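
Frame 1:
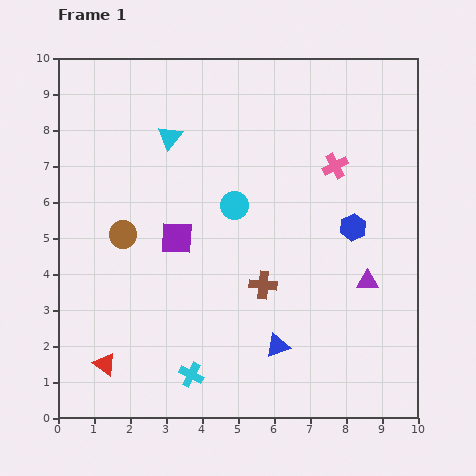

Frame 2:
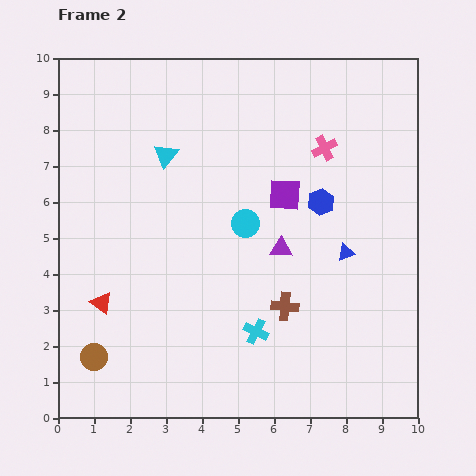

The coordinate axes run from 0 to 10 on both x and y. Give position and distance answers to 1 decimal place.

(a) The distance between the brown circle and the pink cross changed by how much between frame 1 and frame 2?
+2.4

Distance in frame 1: 6.2. Distance in frame 2: 8.6.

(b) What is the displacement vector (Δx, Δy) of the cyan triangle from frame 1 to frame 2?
(-0.1, -0.5)

The cyan triangle was at (3.1, 7.8) in frame 1 and (3.0, 7.3) in frame 2.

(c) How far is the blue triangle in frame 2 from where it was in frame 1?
3.2

The blue triangle moved from (6.1, 2.0) to (8.0, 4.6), a distance of √(1.9² + 2.6²) ≈ 3.2.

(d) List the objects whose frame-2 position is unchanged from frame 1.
none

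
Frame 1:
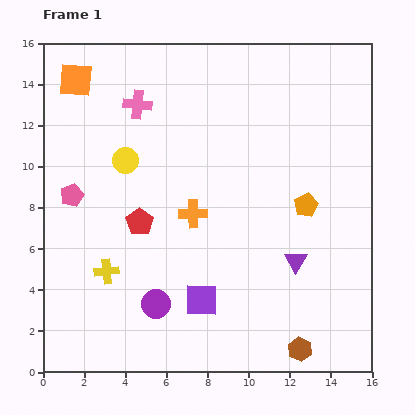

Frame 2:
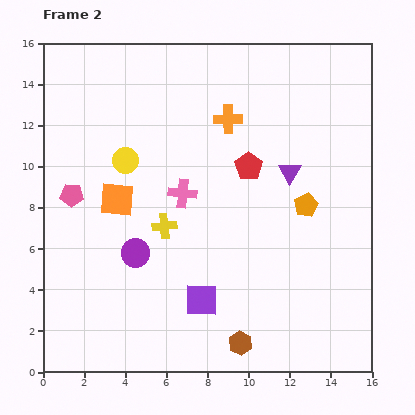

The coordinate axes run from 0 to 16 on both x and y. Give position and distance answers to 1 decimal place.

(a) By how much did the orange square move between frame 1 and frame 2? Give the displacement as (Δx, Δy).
(2.0, -5.8)

The orange square was at (1.6, 14.2) in frame 1 and (3.6, 8.4) in frame 2.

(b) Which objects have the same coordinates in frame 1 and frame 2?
the orange pentagon, the yellow circle, the pink pentagon, the purple square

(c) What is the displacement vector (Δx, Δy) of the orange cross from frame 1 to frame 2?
(1.7, 4.6)

The orange cross was at (7.3, 7.7) in frame 1 and (9.0, 12.3) in frame 2.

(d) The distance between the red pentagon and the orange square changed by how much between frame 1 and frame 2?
-1.0

Distance in frame 1: 7.6. Distance in frame 2: 6.6.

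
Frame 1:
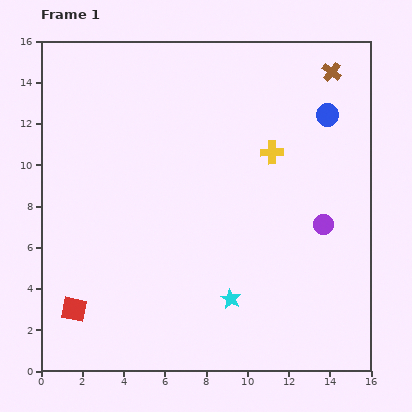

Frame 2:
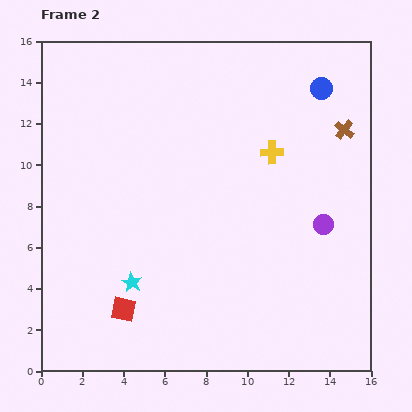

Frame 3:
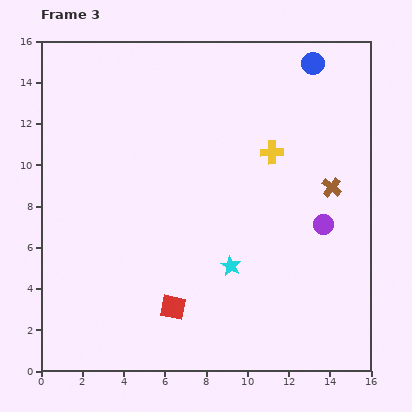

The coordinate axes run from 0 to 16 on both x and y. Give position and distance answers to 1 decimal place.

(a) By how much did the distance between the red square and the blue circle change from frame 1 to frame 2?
-1.1

Distance in frame 1: 15.5. Distance in frame 2: 14.4.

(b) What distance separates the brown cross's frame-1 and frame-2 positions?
2.9

The brown cross moved from (14.1, 14.5) to (14.7, 11.7), a distance of √(0.6² + 2.8²) ≈ 2.9.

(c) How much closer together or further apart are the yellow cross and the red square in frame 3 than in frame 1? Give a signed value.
-3.3

Distance in frame 1: 12.2. Distance in frame 3: 8.9.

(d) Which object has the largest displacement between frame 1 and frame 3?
the brown cross

(moved 5.6; next 4.8)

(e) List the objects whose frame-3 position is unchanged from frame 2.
the yellow cross, the purple circle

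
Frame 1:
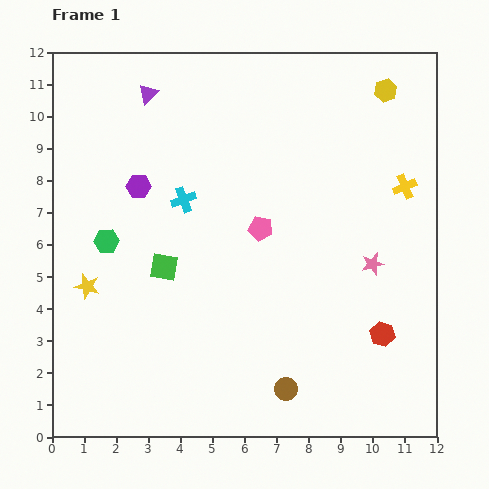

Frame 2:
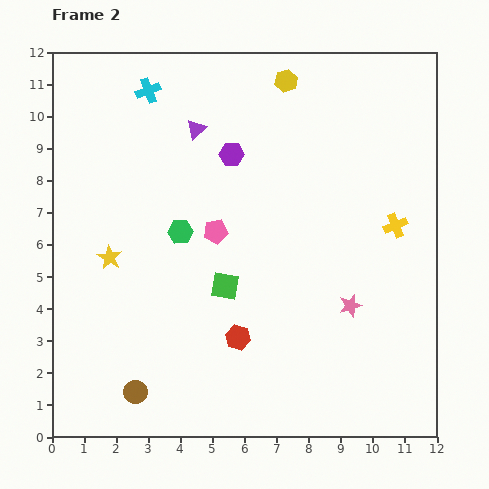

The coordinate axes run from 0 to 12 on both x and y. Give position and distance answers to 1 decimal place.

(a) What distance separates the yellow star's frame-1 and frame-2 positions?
1.1

The yellow star moved from (1.1, 4.7) to (1.8, 5.6), a distance of √(0.7² + 0.9²) ≈ 1.1.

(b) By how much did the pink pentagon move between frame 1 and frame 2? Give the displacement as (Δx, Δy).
(-1.4, -0.1)

The pink pentagon was at (6.5, 6.5) in frame 1 and (5.1, 6.4) in frame 2.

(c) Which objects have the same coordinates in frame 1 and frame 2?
none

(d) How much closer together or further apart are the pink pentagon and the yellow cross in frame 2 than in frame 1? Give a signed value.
+0.9

Distance in frame 1: 4.7. Distance in frame 2: 5.6.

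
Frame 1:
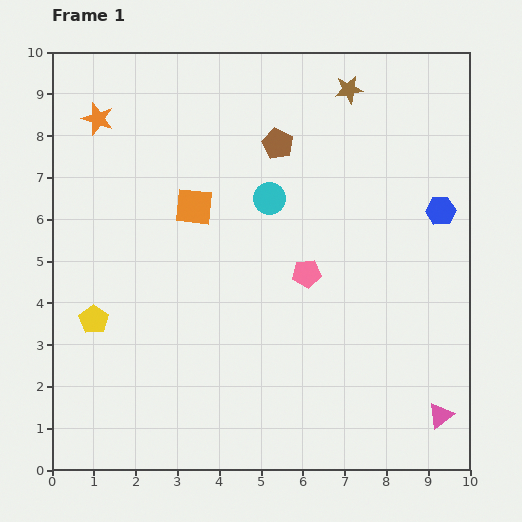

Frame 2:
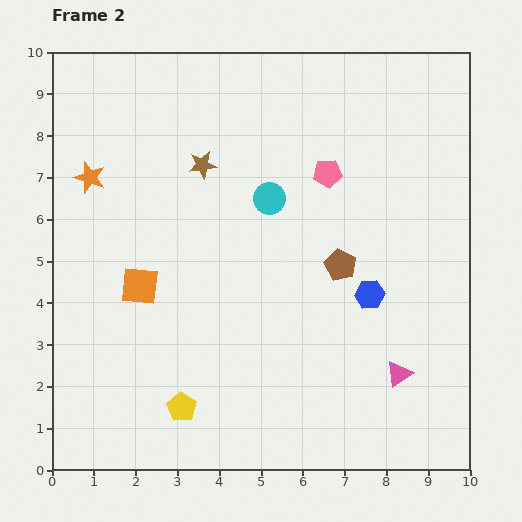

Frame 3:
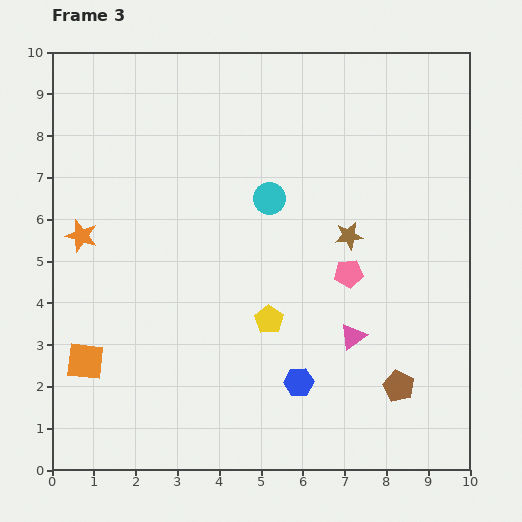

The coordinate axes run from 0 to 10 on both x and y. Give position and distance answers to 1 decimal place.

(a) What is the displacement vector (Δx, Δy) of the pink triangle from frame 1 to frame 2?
(-1.0, 1.0)

The pink triangle was at (9.3, 1.3) in frame 1 and (8.3, 2.3) in frame 2.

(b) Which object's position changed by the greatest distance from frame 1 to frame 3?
the brown pentagon

(moved 6.5; next 5.3)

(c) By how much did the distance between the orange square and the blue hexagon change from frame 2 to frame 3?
-0.4

Distance in frame 2: 5.5. Distance in frame 3: 5.1.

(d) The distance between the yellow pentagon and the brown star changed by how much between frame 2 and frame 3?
-3.0

Distance in frame 2: 5.8. Distance in frame 3: 2.8.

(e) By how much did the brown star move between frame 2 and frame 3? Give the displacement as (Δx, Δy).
(3.5, -1.7)

The brown star was at (3.6, 7.3) in frame 2 and (7.1, 5.6) in frame 3.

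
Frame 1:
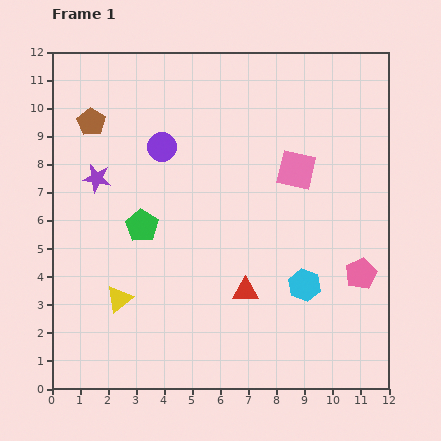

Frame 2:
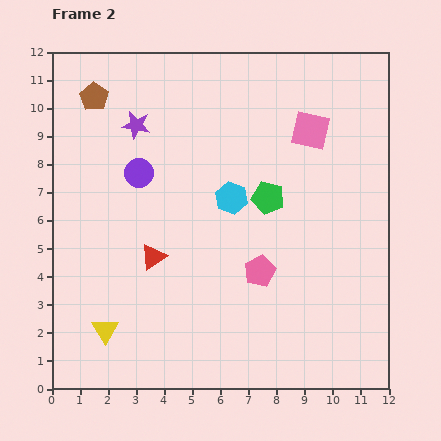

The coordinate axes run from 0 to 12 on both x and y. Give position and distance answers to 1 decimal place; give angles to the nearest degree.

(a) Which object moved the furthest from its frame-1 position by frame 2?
the green pentagon

(moved 4.6; next 4.0)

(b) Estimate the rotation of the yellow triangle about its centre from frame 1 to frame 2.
21° counter-clockwise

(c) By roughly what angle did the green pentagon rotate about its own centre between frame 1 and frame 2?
19° counter-clockwise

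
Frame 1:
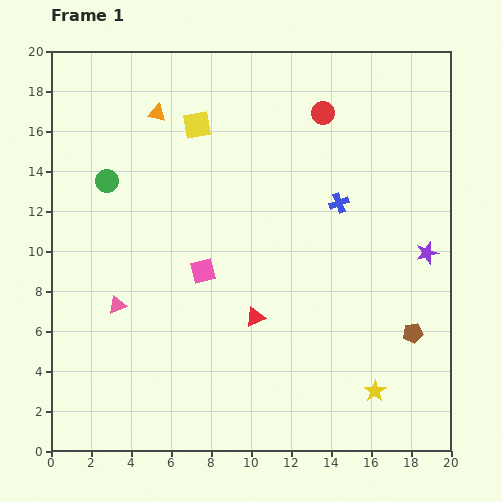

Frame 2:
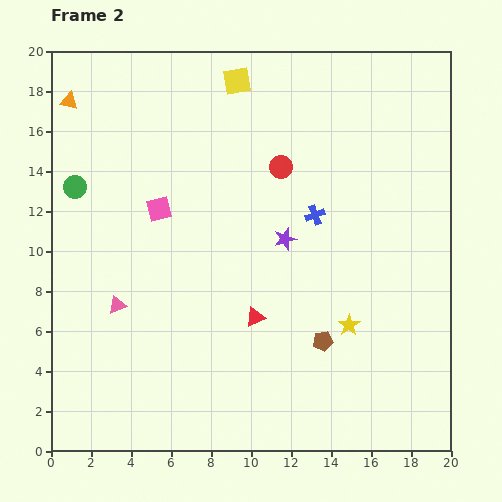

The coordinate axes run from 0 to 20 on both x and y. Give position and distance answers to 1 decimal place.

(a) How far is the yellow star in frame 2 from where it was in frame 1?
3.5

The yellow star moved from (16.2, 3.0) to (14.9, 6.3), a distance of √(1.3² + 3.3²) ≈ 3.5.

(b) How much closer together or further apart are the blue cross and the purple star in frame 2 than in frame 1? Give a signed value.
-3.2

Distance in frame 1: 5.1. Distance in frame 2: 1.9.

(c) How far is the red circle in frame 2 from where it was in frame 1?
3.4

The red circle moved from (13.6, 16.9) to (11.5, 14.2), a distance of √(2.1² + 2.7²) ≈ 3.4.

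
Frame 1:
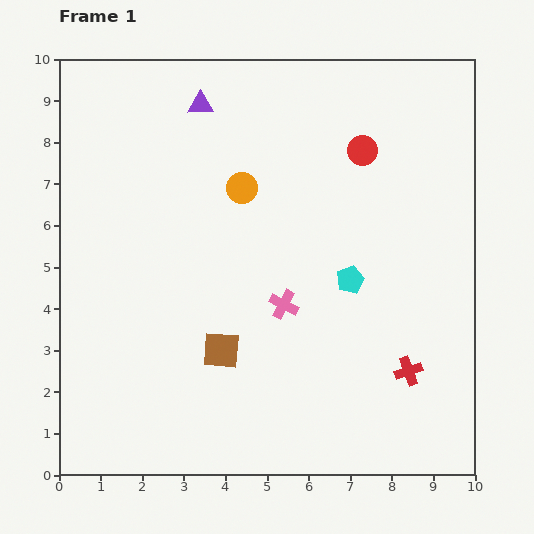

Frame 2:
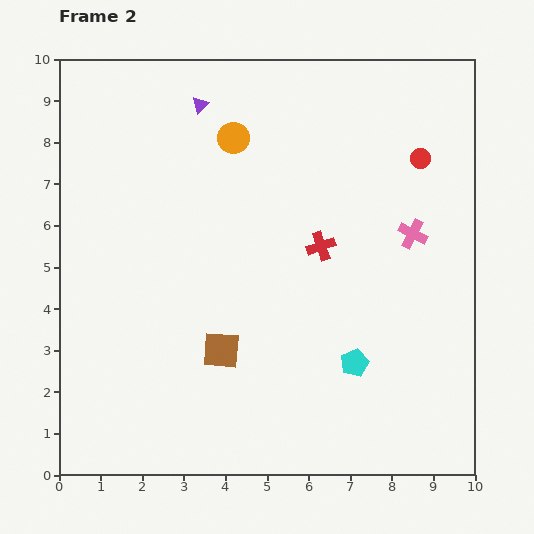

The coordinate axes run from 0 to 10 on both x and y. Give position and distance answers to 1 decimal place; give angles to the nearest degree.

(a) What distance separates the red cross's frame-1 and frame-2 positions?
3.7

The red cross moved from (8.4, 2.5) to (6.3, 5.5), a distance of √(2.1² + 3.0²) ≈ 3.7.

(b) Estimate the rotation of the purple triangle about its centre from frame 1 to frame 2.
44° counter-clockwise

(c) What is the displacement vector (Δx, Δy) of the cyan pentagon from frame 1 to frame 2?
(0.1, -2.0)

The cyan pentagon was at (7.0, 4.7) in frame 1 and (7.1, 2.7) in frame 2.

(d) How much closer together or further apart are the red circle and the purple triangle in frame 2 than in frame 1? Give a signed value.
+1.4

Distance in frame 1: 4.1. Distance in frame 2: 5.5.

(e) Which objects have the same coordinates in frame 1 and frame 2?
the purple triangle, the brown square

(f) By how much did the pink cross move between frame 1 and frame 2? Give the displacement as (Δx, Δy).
(3.1, 1.7)

The pink cross was at (5.4, 4.1) in frame 1 and (8.5, 5.8) in frame 2.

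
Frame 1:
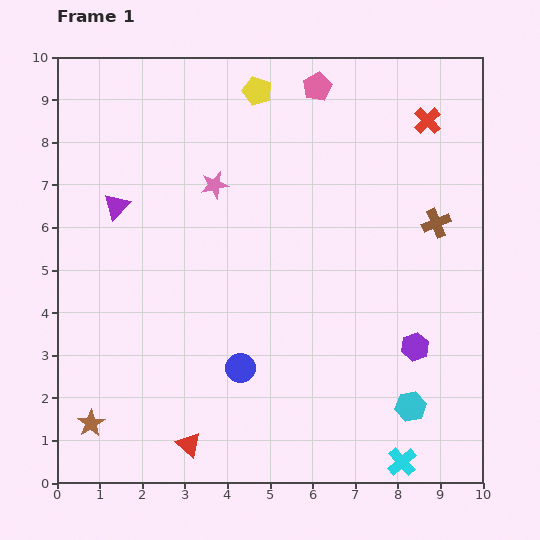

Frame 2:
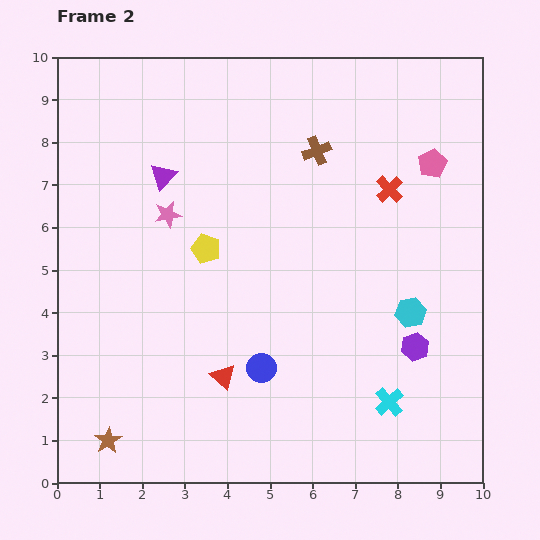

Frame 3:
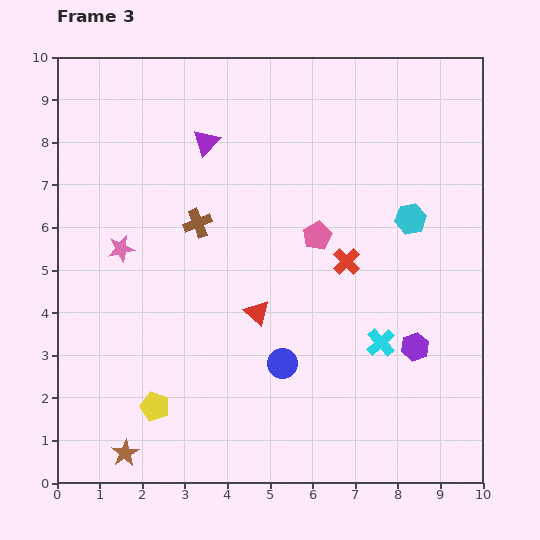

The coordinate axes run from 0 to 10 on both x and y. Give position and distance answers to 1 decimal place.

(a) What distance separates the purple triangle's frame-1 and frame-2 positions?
1.3

The purple triangle moved from (1.4, 6.5) to (2.5, 7.2), a distance of √(1.1² + 0.7²) ≈ 1.3.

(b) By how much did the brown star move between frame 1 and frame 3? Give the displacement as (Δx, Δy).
(0.8, -0.7)

The brown star was at (0.8, 1.4) in frame 1 and (1.6, 0.7) in frame 3.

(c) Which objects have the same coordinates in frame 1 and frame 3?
the purple hexagon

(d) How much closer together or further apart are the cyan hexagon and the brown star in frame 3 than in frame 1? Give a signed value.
+1.2

Distance in frame 1: 7.5. Distance in frame 3: 8.7.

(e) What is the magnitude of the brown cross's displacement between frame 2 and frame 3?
3.3

The brown cross moved from (6.1, 7.8) to (3.3, 6.1), a distance of √(2.8² + 1.7²) ≈ 3.3.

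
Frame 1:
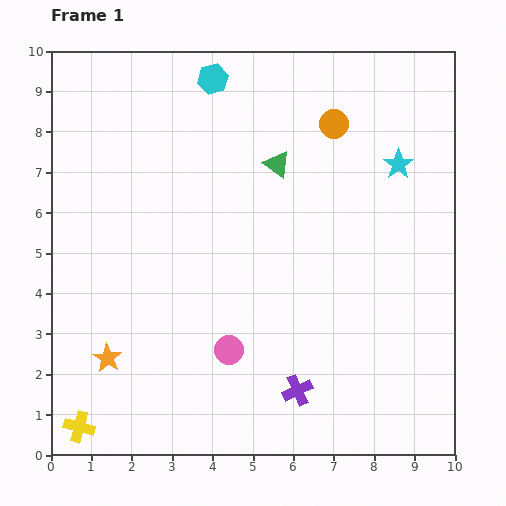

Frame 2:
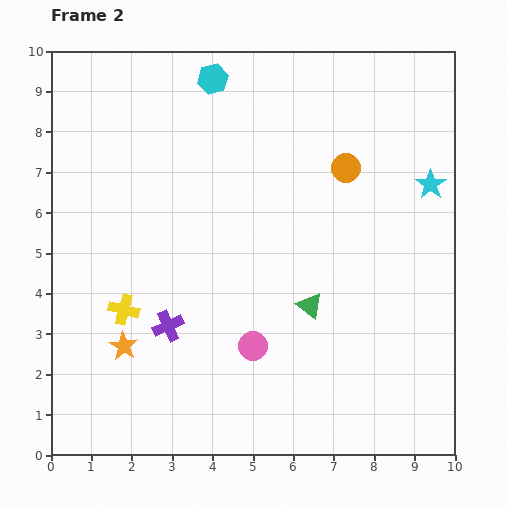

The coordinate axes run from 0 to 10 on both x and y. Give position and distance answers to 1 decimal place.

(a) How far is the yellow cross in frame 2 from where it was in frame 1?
3.1

The yellow cross moved from (0.7, 0.7) to (1.8, 3.6), a distance of √(1.1² + 2.9²) ≈ 3.1.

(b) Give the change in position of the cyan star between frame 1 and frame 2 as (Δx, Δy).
(0.8, -0.5)

The cyan star was at (8.6, 7.2) in frame 1 and (9.4, 6.7) in frame 2.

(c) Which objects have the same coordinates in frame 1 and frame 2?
the cyan hexagon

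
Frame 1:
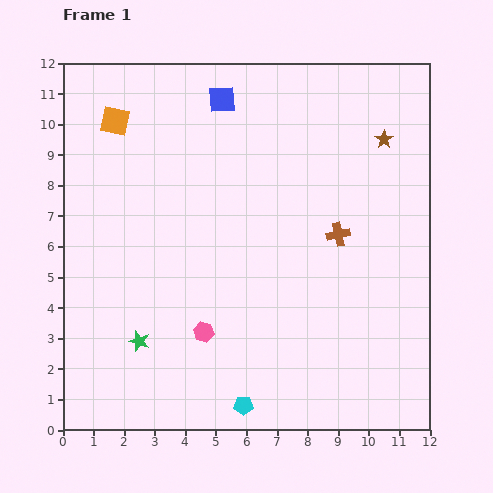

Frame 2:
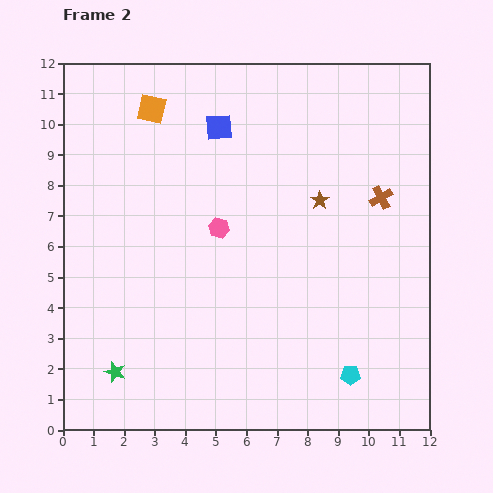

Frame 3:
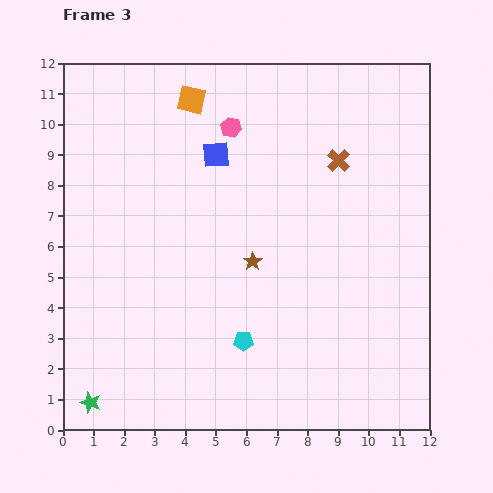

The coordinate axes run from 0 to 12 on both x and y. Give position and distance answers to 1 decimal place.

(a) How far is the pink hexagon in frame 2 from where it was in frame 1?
3.4

The pink hexagon moved from (4.6, 3.2) to (5.1, 6.6), a distance of √(0.5² + 3.4²) ≈ 3.4.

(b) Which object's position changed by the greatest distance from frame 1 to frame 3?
the pink hexagon

(moved 6.8; next 5.9)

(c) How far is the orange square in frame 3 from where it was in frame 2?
1.3

The orange square moved from (2.9, 10.5) to (4.2, 10.8), a distance of √(1.3² + 0.3²) ≈ 1.3.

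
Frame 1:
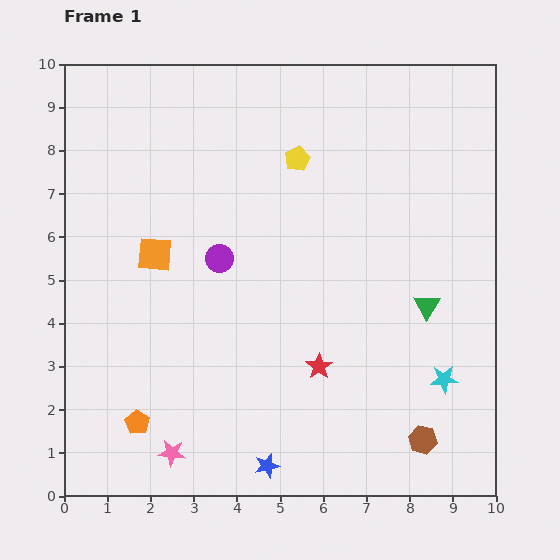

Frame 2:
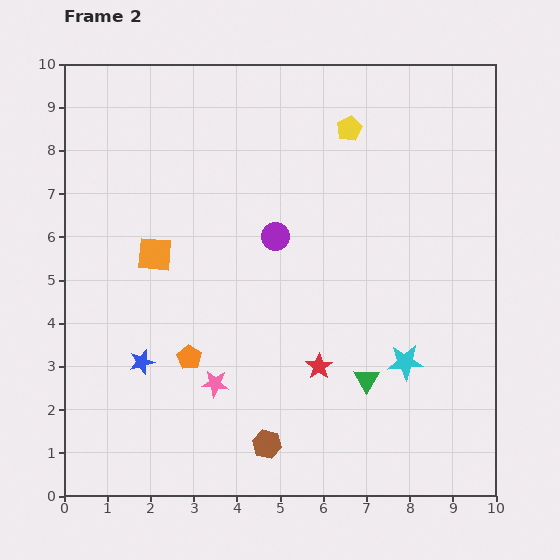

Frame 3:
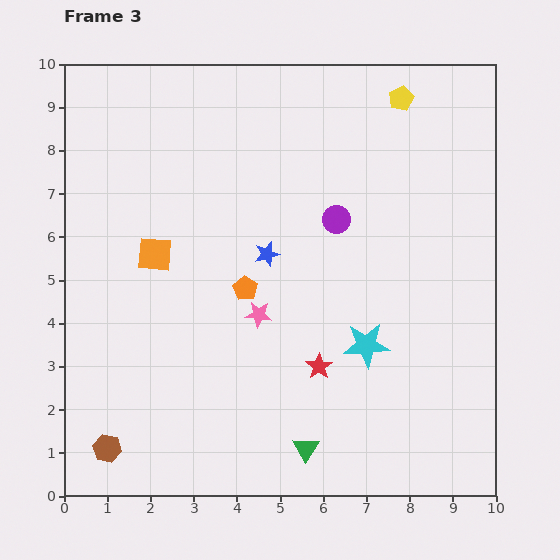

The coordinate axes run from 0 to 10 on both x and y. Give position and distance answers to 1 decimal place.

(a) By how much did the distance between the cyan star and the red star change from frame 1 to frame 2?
-0.9

Distance in frame 1: 2.9. Distance in frame 2: 2.0.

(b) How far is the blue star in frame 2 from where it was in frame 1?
3.8

The blue star moved from (4.7, 0.7) to (1.8, 3.1), a distance of √(2.9² + 2.4²) ≈ 3.8.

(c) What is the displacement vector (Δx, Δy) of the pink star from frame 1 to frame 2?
(1.0, 1.6)

The pink star was at (2.5, 1.0) in frame 1 and (3.5, 2.6) in frame 2.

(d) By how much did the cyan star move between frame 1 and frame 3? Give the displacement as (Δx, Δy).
(-1.8, 0.8)

The cyan star was at (8.8, 2.7) in frame 1 and (7.0, 3.5) in frame 3.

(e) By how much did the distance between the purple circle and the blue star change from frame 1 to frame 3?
-3.1

Distance in frame 1: 4.9. Distance in frame 3: 1.8.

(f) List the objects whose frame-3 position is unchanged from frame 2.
the orange square, the red star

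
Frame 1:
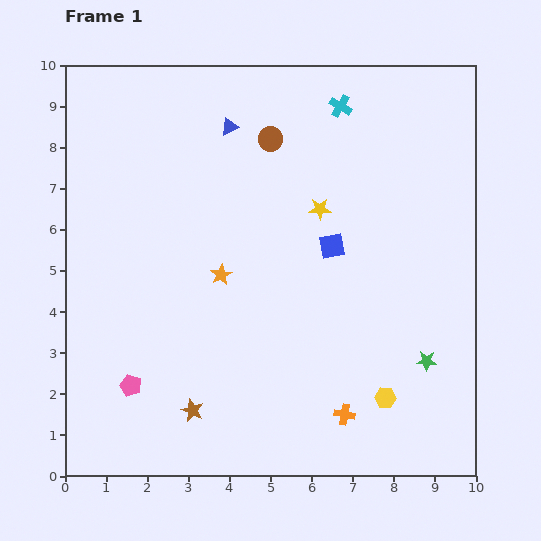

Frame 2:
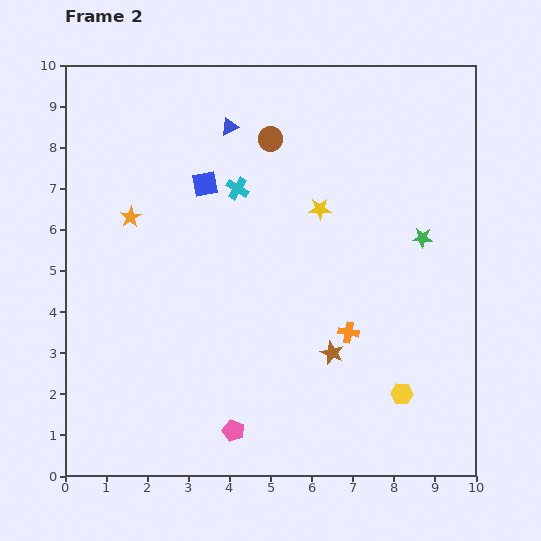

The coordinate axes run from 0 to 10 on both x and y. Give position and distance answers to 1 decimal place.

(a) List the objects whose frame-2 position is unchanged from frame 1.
the blue triangle, the yellow star, the brown circle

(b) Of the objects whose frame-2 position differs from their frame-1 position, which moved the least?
the yellow hexagon

(moved 0.4)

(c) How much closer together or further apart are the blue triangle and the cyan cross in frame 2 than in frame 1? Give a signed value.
-1.2

Distance in frame 1: 2.7. Distance in frame 2: 1.5.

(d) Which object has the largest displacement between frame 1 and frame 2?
the brown star

(moved 3.7; next 3.4)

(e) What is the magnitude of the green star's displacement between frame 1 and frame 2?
3.0

The green star moved from (8.8, 2.8) to (8.7, 5.8), a distance of √(0.1² + 3.0²) ≈ 3.0.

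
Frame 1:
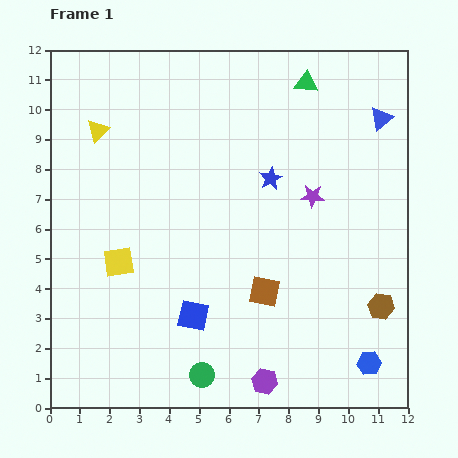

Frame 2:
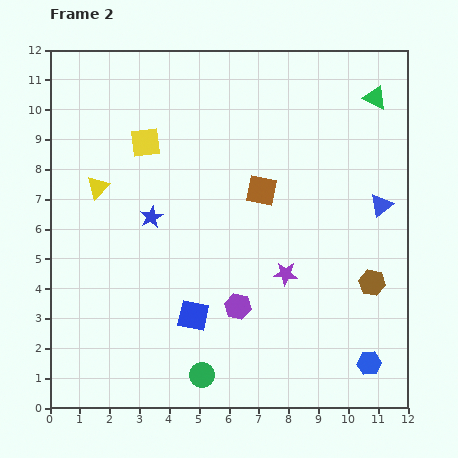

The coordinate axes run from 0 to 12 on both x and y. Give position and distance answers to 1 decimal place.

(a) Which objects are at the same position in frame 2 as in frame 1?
the blue hexagon, the green circle, the blue square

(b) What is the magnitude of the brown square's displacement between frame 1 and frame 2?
3.4

The brown square moved from (7.2, 3.9) to (7.1, 7.3), a distance of √(0.1² + 3.4²) ≈ 3.4.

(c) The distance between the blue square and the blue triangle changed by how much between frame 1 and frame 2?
-1.8

Distance in frame 1: 9.1. Distance in frame 2: 7.3.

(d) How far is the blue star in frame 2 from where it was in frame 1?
4.2

The blue star moved from (7.4, 7.7) to (3.4, 6.4), a distance of √(4.0² + 1.3²) ≈ 4.2.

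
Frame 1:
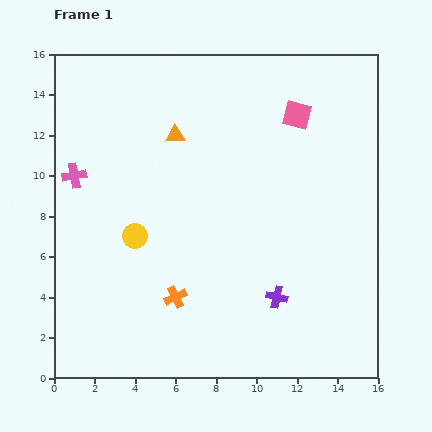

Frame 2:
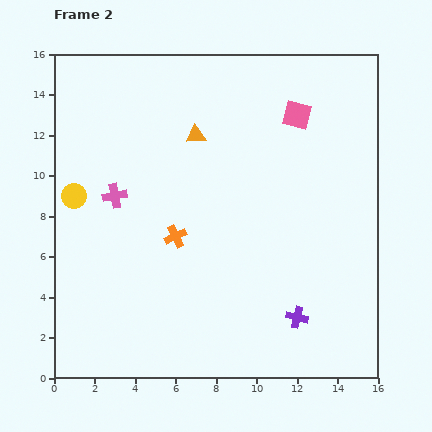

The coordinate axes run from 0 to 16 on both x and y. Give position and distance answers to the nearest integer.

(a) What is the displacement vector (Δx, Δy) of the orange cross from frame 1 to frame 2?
(0, 3)

The orange cross was at (6, 4) in frame 1 and (6, 7) in frame 2.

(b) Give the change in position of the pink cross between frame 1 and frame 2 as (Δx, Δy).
(2, -1)

The pink cross was at (1, 10) in frame 1 and (3, 9) in frame 2.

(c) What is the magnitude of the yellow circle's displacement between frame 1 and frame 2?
4

The yellow circle moved from (4, 7) to (1, 9), a distance of √(3² + 2²) ≈ 4.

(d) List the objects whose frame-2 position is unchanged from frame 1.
the pink square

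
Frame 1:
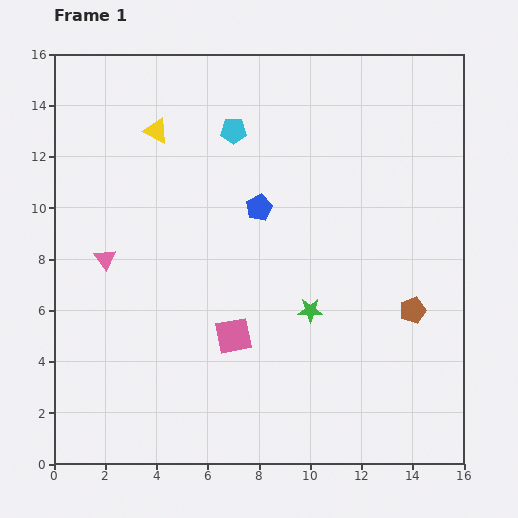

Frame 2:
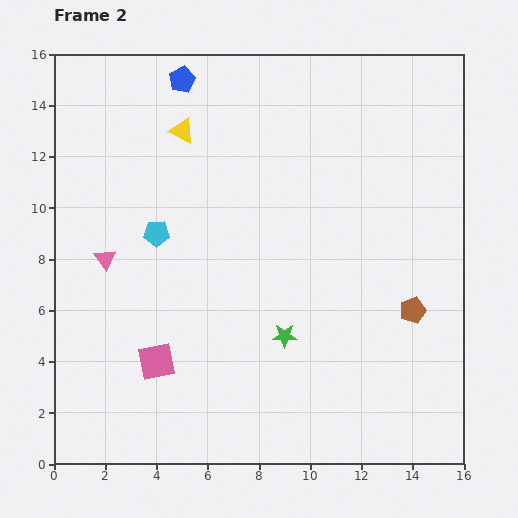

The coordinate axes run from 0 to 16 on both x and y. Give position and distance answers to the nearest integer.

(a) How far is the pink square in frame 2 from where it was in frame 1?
3

The pink square moved from (7, 5) to (4, 4), a distance of √(3² + 1²) ≈ 3.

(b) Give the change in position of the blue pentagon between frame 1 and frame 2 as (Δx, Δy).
(-3, 5)

The blue pentagon was at (8, 10) in frame 1 and (5, 15) in frame 2.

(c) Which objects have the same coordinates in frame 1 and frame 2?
the brown pentagon, the pink triangle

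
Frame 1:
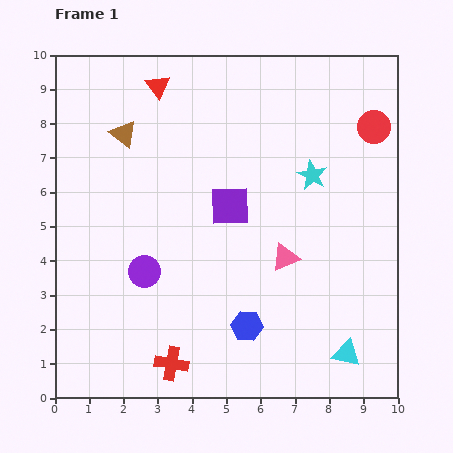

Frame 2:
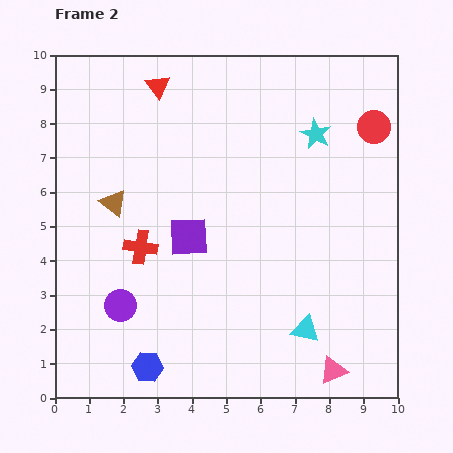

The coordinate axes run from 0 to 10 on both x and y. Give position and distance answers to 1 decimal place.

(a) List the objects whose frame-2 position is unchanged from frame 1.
the red circle, the red triangle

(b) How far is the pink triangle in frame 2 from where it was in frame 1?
3.6

The pink triangle moved from (6.7, 4.1) to (8.1, 0.8), a distance of √(1.4² + 3.3²) ≈ 3.6.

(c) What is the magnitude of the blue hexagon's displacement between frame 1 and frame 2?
3.1

The blue hexagon moved from (5.6, 2.1) to (2.7, 0.9), a distance of √(2.9² + 1.2²) ≈ 3.1.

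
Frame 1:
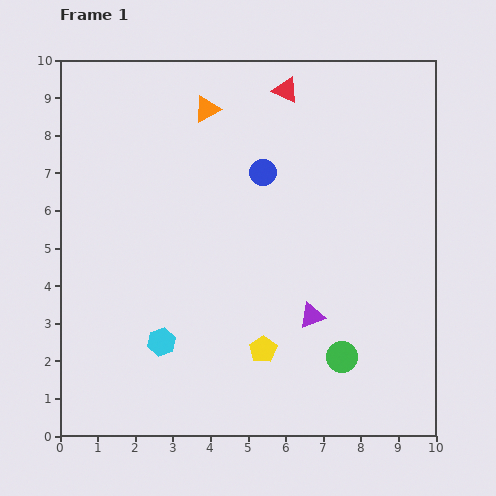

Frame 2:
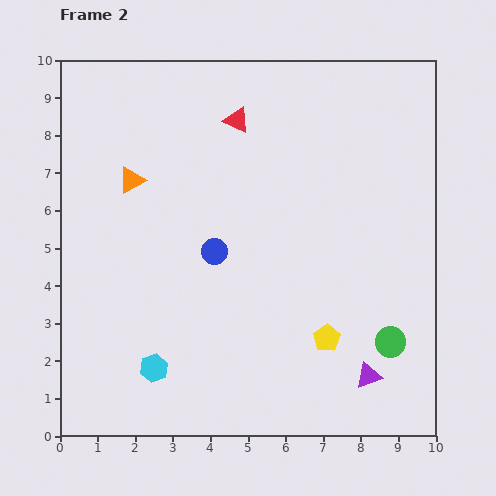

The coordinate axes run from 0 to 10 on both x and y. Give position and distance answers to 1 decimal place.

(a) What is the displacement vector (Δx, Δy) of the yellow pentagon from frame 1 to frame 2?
(1.7, 0.3)

The yellow pentagon was at (5.4, 2.3) in frame 1 and (7.1, 2.6) in frame 2.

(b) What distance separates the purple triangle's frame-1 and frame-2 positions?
2.2

The purple triangle moved from (6.7, 3.2) to (8.2, 1.6), a distance of √(1.5² + 1.6²) ≈ 2.2.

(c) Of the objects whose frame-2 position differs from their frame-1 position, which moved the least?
the cyan hexagon

(moved 0.7)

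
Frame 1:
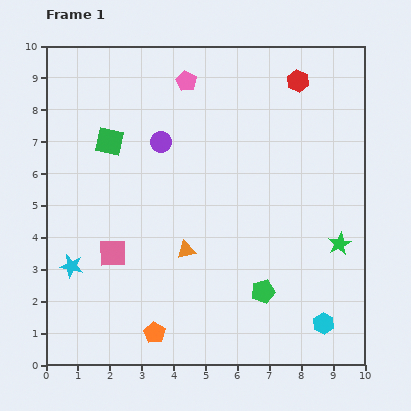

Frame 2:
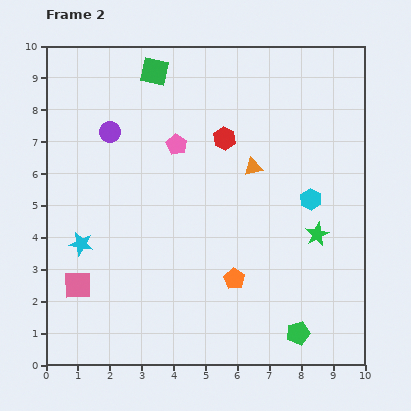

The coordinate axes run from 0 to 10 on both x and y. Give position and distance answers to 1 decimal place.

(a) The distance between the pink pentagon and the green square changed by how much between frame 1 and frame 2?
-0.7

Distance in frame 1: 3.1. Distance in frame 2: 2.4.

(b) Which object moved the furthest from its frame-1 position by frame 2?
the cyan hexagon

(moved 3.9; next 3.3)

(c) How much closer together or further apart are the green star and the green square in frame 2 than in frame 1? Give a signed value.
-0.7

Distance in frame 1: 7.9. Distance in frame 2: 7.2.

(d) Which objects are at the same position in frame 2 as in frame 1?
none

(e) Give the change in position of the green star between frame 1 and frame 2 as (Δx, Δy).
(-0.7, 0.3)

The green star was at (9.2, 3.8) in frame 1 and (8.5, 4.1) in frame 2.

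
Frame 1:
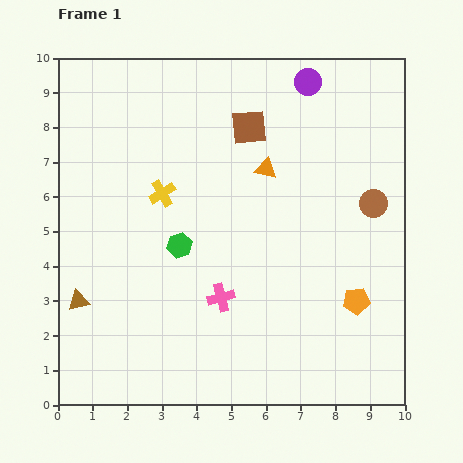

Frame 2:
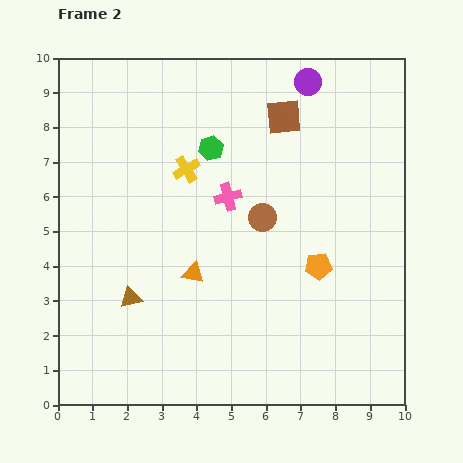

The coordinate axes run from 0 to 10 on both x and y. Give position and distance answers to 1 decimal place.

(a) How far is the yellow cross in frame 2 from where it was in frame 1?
1.0

The yellow cross moved from (3.0, 6.1) to (3.7, 6.8), a distance of √(0.7² + 0.7²) ≈ 1.0.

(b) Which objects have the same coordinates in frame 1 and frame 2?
the purple circle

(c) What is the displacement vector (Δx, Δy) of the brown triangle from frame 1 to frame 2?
(1.5, 0.1)

The brown triangle was at (0.6, 3.0) in frame 1 and (2.1, 3.1) in frame 2.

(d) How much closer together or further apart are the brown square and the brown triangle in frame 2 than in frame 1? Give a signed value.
-0.2

Distance in frame 1: 7.0. Distance in frame 2: 6.8.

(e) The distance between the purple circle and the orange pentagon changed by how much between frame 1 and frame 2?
-1.2

Distance in frame 1: 6.5. Distance in frame 2: 5.3.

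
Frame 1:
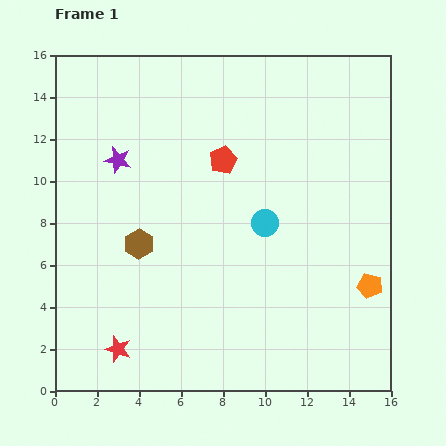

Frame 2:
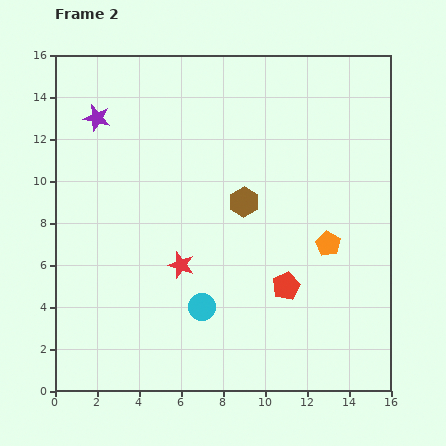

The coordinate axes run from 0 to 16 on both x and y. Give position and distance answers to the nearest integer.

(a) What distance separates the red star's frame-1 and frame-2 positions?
5

The red star moved from (3, 2) to (6, 6), a distance of √(3² + 4²) ≈ 5.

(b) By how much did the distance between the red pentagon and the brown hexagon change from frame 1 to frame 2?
-2

Distance in frame 1: 6. Distance in frame 2: 4.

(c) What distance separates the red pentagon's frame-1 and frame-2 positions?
7

The red pentagon moved from (8, 11) to (11, 5), a distance of √(3² + 6²) ≈ 7.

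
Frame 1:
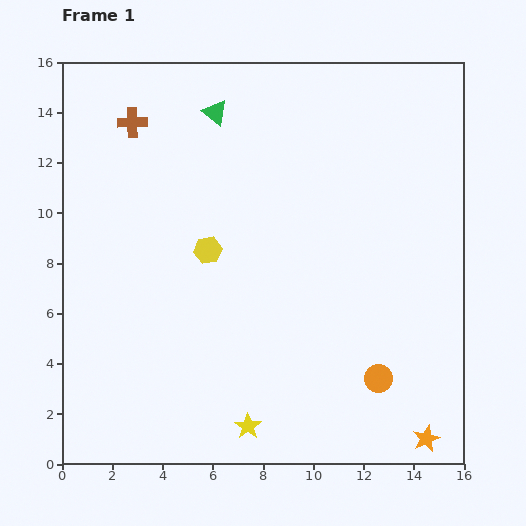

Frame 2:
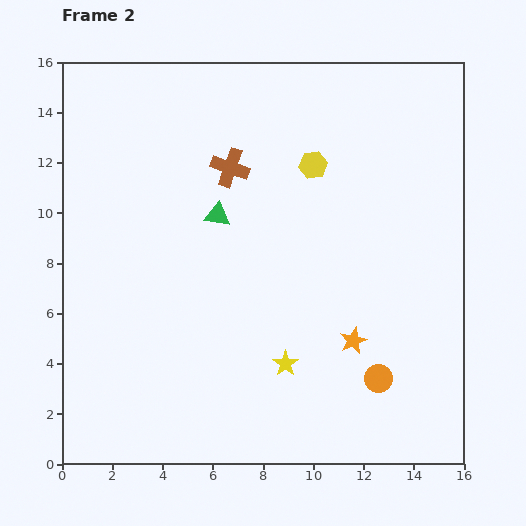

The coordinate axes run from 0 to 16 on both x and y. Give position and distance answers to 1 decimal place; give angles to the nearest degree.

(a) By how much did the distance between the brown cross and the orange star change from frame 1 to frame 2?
-8.7

Distance in frame 1: 17.2. Distance in frame 2: 8.5.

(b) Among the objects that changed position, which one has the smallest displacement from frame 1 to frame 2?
the yellow star

(moved 2.9)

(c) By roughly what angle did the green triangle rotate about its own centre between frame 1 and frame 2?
30° counter-clockwise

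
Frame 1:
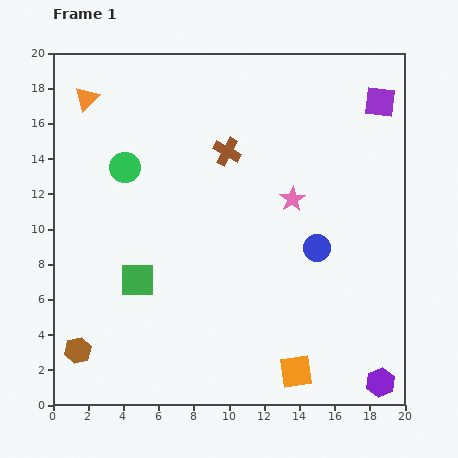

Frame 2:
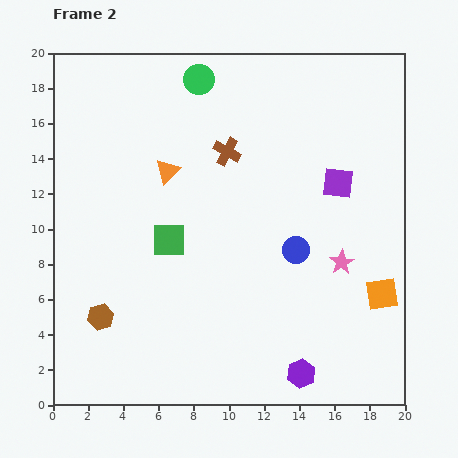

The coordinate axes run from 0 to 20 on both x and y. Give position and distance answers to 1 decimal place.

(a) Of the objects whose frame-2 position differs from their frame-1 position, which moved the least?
the blue circle

(moved 1.2)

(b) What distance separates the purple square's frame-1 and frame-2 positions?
5.2

The purple square moved from (18.6, 17.2) to (16.2, 12.6), a distance of √(2.4² + 4.6²) ≈ 5.2.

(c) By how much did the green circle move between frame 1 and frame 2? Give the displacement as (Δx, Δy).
(4.2, 5.0)

The green circle was at (4.1, 13.5) in frame 1 and (8.3, 18.5) in frame 2.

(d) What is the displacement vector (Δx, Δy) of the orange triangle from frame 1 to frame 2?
(4.6, -4.1)

The orange triangle was at (1.9, 17.4) in frame 1 and (6.5, 13.3) in frame 2.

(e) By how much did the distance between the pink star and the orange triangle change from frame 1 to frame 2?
-1.8

Distance in frame 1: 13.0. Distance in frame 2: 11.2.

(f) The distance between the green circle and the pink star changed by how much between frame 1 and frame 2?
+3.5

Distance in frame 1: 9.7. Distance in frame 2: 13.2.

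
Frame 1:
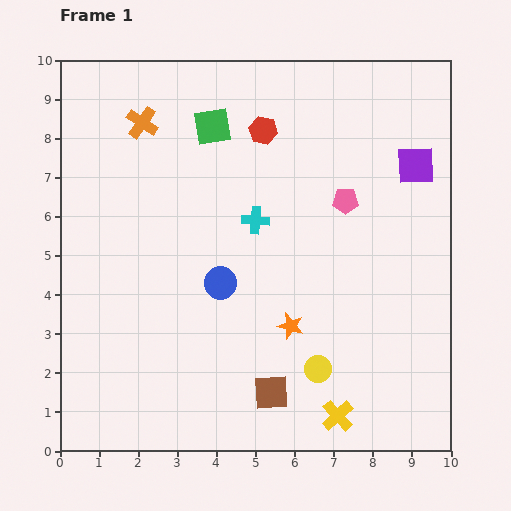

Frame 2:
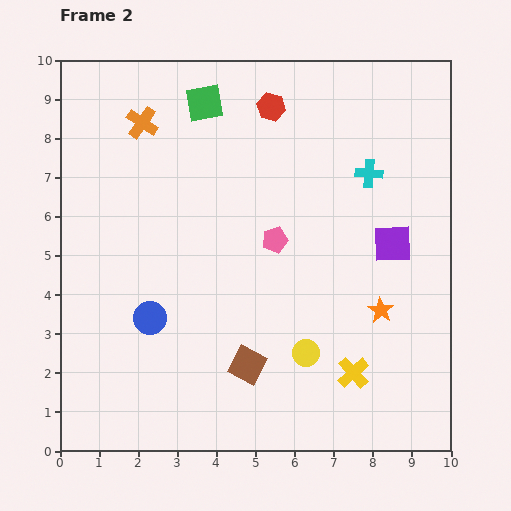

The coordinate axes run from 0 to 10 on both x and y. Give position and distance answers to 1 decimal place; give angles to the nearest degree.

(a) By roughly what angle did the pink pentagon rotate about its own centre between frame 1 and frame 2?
15° counter-clockwise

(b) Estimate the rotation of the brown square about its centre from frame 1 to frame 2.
31° clockwise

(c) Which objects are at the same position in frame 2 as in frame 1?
the orange cross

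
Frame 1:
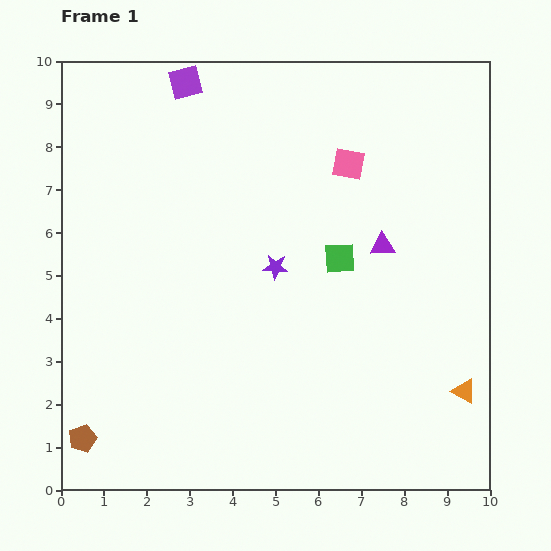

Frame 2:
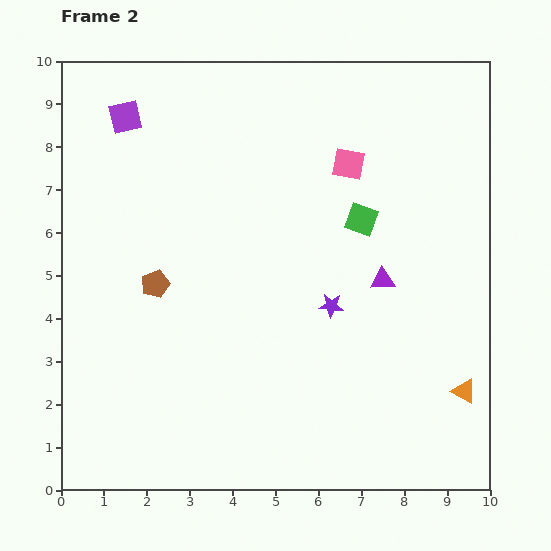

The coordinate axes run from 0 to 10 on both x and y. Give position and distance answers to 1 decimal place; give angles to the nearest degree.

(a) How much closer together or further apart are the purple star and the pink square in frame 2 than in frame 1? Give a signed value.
+0.4

Distance in frame 1: 2.9. Distance in frame 2: 3.3.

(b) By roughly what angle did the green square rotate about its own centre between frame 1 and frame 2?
23° clockwise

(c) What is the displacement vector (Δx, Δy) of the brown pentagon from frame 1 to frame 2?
(1.7, 3.6)

The brown pentagon was at (0.5, 1.2) in frame 1 and (2.2, 4.8) in frame 2.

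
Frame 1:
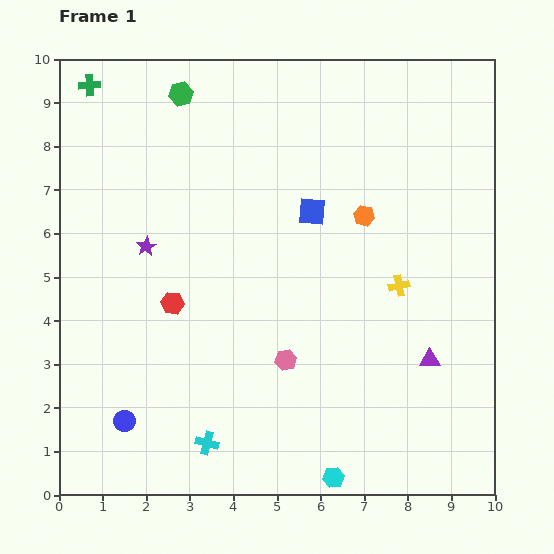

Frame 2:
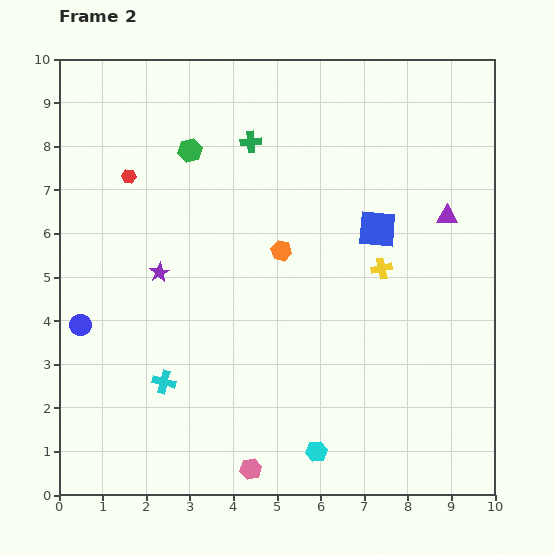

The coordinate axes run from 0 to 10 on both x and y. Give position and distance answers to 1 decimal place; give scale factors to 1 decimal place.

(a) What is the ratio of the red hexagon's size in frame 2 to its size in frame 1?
0.6×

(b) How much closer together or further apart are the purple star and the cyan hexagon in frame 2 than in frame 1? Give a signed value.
-1.3

Distance in frame 1: 6.8. Distance in frame 2: 5.5.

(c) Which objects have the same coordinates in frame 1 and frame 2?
none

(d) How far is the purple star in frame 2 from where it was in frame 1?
0.7

The purple star moved from (2.0, 5.7) to (2.3, 5.1), a distance of √(0.3² + 0.6²) ≈ 0.7.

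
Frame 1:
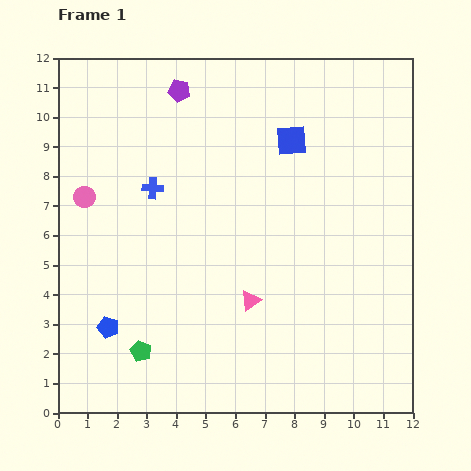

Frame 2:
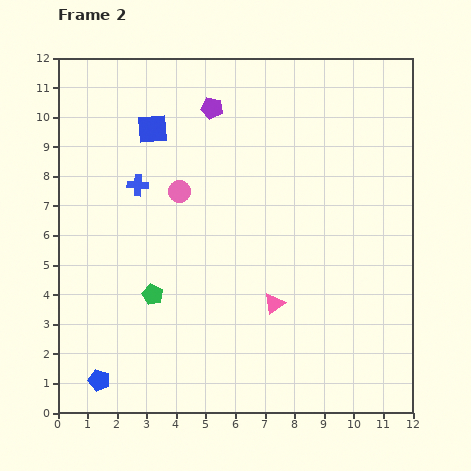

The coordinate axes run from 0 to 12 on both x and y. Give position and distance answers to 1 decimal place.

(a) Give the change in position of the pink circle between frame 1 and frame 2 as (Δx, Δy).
(3.2, 0.2)

The pink circle was at (0.9, 7.3) in frame 1 and (4.1, 7.5) in frame 2.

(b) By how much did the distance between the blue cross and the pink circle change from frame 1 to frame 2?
-0.9

Distance in frame 1: 2.3. Distance in frame 2: 1.4.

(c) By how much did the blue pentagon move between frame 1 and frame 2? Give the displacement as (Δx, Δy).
(-0.3, -1.8)

The blue pentagon was at (1.7, 2.9) in frame 1 and (1.4, 1.1) in frame 2.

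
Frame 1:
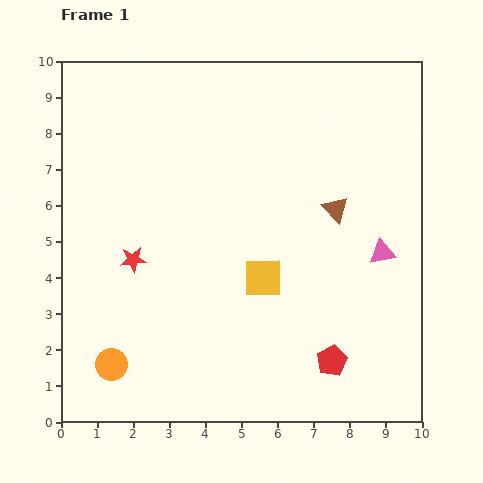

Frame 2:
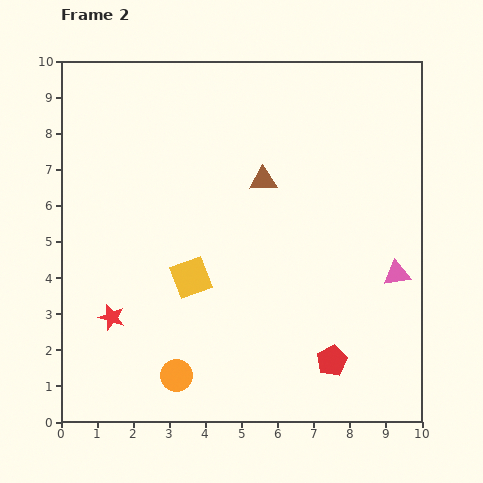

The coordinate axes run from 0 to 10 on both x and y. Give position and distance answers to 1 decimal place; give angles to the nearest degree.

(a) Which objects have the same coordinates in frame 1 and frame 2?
the red pentagon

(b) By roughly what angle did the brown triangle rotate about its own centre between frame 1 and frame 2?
49° counter-clockwise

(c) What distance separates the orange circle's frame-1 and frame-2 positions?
1.8

The orange circle moved from (1.4, 1.6) to (3.2, 1.3), a distance of √(1.8² + 0.3²) ≈ 1.8.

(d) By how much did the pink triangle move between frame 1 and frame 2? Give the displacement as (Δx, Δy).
(0.4, -0.6)

The pink triangle was at (8.9, 4.7) in frame 1 and (9.3, 4.1) in frame 2.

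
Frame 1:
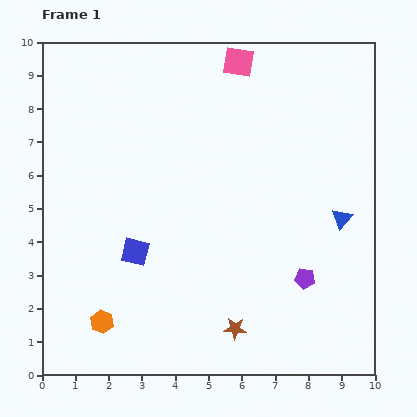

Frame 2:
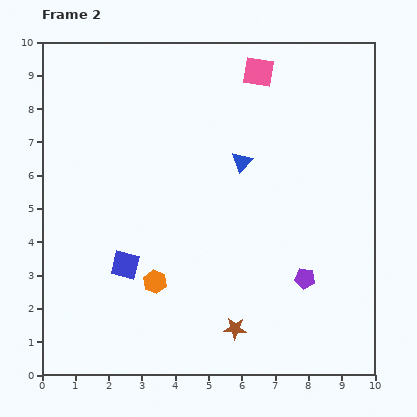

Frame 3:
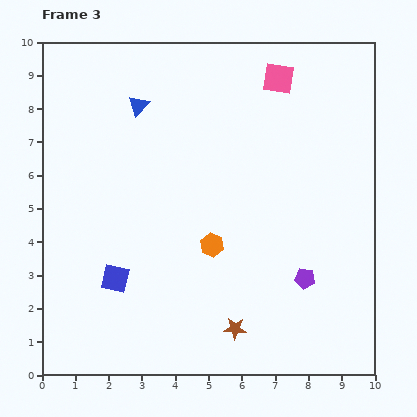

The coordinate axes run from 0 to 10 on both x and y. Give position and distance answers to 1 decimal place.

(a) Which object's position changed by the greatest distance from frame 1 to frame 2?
the blue triangle

(moved 3.4; next 2.0)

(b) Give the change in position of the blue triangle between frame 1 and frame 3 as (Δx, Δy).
(-6.1, 3.4)

The blue triangle was at (9.0, 4.7) in frame 1 and (2.9, 8.1) in frame 3.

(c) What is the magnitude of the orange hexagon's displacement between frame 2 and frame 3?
2.0

The orange hexagon moved from (3.4, 2.8) to (5.1, 3.9), a distance of √(1.7² + 1.1²) ≈ 2.0.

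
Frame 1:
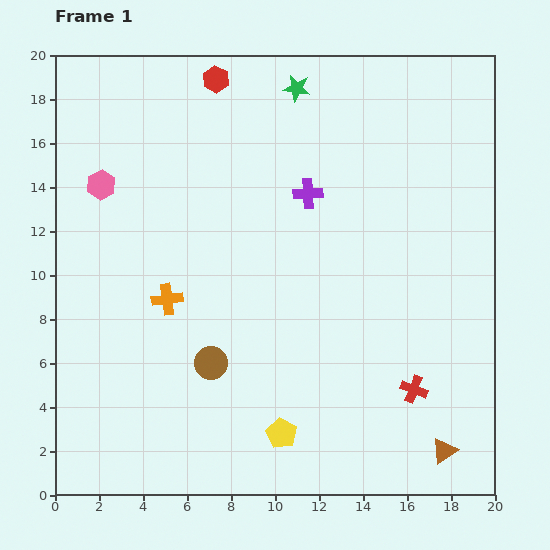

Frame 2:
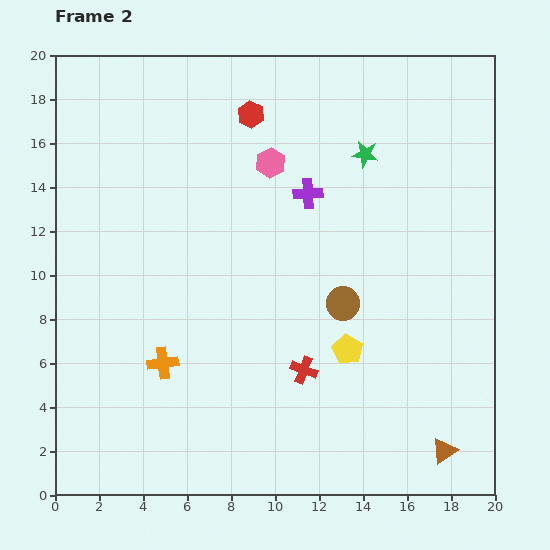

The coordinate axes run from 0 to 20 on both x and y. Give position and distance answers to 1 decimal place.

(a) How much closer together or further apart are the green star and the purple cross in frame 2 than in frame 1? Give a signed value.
-1.6

Distance in frame 1: 4.8. Distance in frame 2: 3.2.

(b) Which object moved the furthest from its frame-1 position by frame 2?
the pink hexagon

(moved 7.8; next 6.6)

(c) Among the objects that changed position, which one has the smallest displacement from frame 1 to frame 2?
the red hexagon

(moved 2.3)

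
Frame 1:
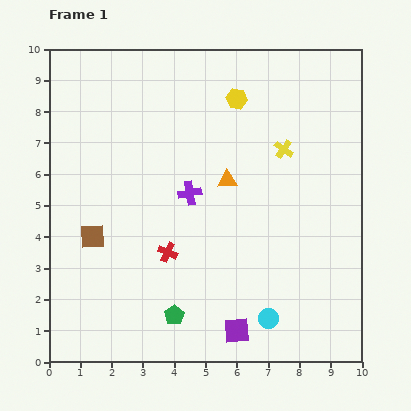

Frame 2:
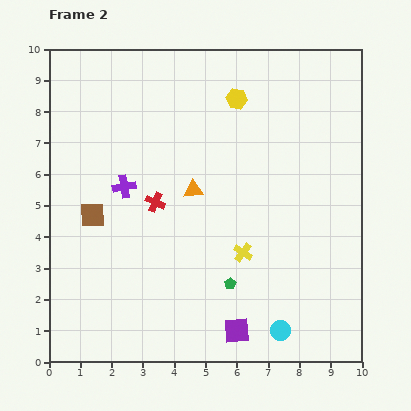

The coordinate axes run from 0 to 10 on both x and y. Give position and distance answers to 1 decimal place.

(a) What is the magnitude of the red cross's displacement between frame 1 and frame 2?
1.6

The red cross moved from (3.8, 3.5) to (3.4, 5.1), a distance of √(0.4² + 1.6²) ≈ 1.6.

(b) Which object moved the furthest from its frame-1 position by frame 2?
the yellow cross

(moved 3.5; next 2.1)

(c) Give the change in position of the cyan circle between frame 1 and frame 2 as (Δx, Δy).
(0.4, -0.4)

The cyan circle was at (7.0, 1.4) in frame 1 and (7.4, 1.0) in frame 2.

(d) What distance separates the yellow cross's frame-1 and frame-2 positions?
3.5

The yellow cross moved from (7.5, 6.8) to (6.2, 3.5), a distance of √(1.3² + 3.3²) ≈ 3.5.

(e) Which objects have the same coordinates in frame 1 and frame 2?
the yellow hexagon, the purple square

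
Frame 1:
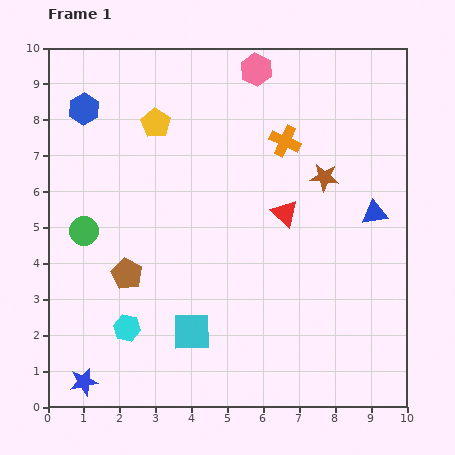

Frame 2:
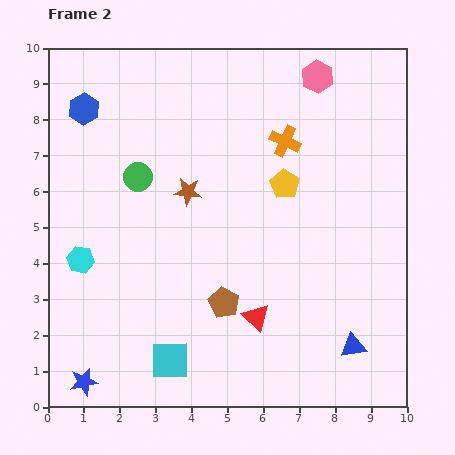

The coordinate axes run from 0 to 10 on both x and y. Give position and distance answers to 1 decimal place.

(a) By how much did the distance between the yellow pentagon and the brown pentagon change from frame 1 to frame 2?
-0.6

Distance in frame 1: 4.3. Distance in frame 2: 3.7.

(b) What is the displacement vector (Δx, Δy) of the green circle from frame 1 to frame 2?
(1.5, 1.5)

The green circle was at (1.0, 4.9) in frame 1 and (2.5, 6.4) in frame 2.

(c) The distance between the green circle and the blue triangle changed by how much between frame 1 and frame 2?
-0.5

Distance in frame 1: 8.1. Distance in frame 2: 7.6.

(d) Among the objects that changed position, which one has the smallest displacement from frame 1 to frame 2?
the cyan square

(moved 1.0)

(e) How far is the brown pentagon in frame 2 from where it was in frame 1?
2.8

The brown pentagon moved from (2.2, 3.7) to (4.9, 2.9), a distance of √(2.7² + 0.8²) ≈ 2.8.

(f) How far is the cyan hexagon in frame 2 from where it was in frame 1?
2.3

The cyan hexagon moved from (2.2, 2.2) to (0.9, 4.1), a distance of √(1.3² + 1.9²) ≈ 2.3.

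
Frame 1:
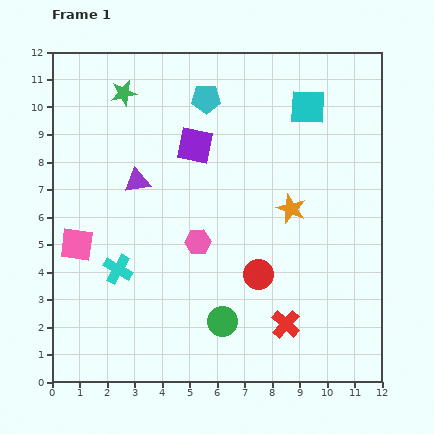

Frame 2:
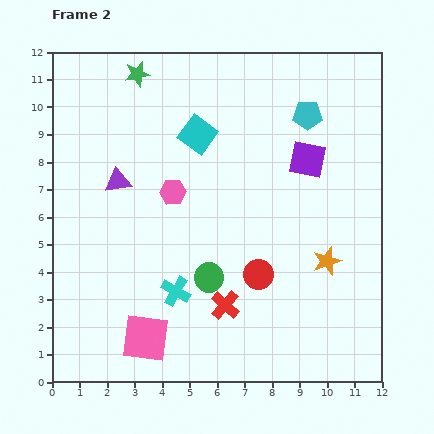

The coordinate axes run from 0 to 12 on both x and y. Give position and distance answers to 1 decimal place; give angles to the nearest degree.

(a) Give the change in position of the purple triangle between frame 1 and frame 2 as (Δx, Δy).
(-0.7, 0.0)

The purple triangle was at (3.1, 7.3) in frame 1 and (2.4, 7.3) in frame 2.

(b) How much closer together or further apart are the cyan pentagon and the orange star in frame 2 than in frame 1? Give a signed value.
+0.2

Distance in frame 1: 5.1. Distance in frame 2: 5.3.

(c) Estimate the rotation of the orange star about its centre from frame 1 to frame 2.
29° clockwise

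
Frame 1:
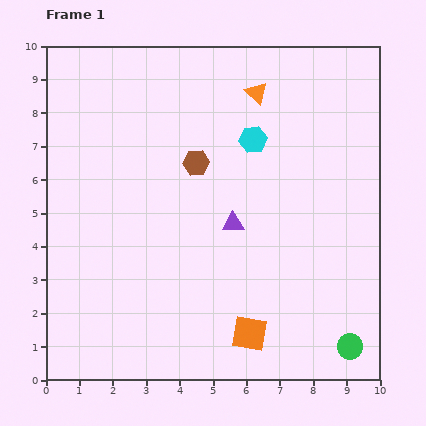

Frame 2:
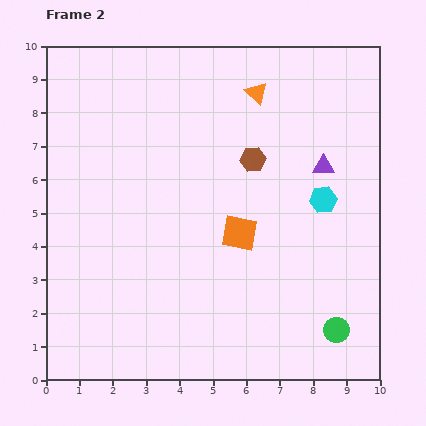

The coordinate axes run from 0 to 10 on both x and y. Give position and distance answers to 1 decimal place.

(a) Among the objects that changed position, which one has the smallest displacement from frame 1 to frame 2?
the green circle

(moved 0.6)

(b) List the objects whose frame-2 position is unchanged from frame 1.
the orange triangle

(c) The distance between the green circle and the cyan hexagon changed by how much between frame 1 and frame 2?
-2.9

Distance in frame 1: 6.8. Distance in frame 2: 3.9.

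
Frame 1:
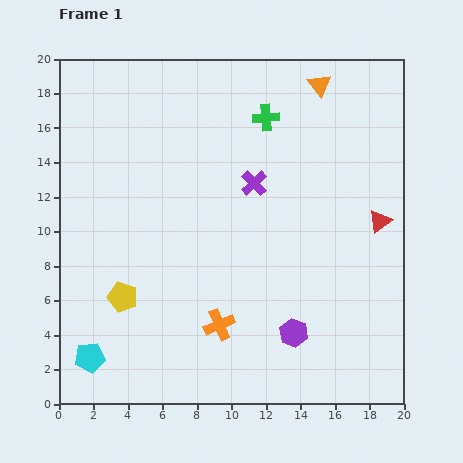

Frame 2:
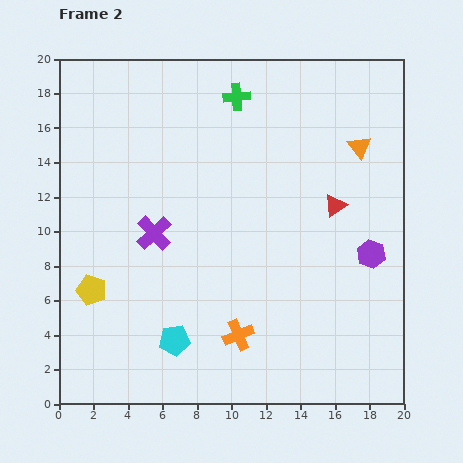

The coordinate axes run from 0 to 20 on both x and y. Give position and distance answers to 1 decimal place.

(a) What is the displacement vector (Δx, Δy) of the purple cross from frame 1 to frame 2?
(-5.8, -2.9)

The purple cross was at (11.3, 12.8) in frame 1 and (5.5, 9.9) in frame 2.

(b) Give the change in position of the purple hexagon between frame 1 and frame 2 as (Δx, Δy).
(4.5, 4.6)

The purple hexagon was at (13.6, 4.1) in frame 1 and (18.1, 8.7) in frame 2.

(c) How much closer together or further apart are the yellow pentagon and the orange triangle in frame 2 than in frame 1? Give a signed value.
+0.8

Distance in frame 1: 16.8. Distance in frame 2: 17.6.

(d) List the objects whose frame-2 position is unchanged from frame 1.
none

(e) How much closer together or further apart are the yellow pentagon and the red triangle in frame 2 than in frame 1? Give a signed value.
-0.6

Distance in frame 1: 15.5. Distance in frame 2: 14.9.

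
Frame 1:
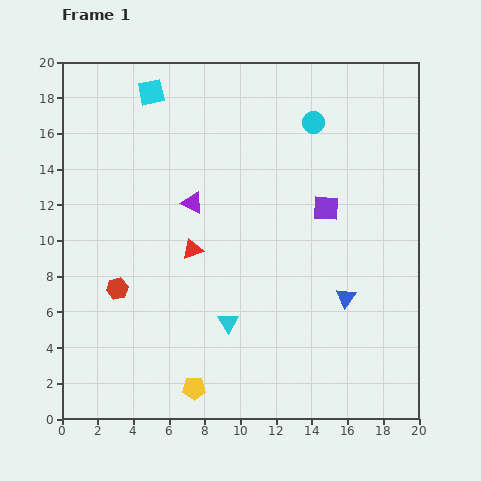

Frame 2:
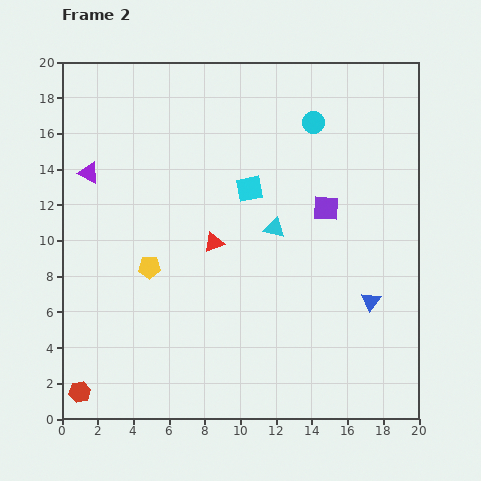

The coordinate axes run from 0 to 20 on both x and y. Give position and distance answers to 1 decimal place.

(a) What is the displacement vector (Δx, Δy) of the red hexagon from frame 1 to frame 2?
(-2.1, -5.8)

The red hexagon was at (3.1, 7.3) in frame 1 and (1.0, 1.5) in frame 2.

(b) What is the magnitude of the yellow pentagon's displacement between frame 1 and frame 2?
7.2

The yellow pentagon moved from (7.4, 1.7) to (4.9, 8.5), a distance of √(2.5² + 6.8²) ≈ 7.2.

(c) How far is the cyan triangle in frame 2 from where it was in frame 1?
5.9

The cyan triangle moved from (9.3, 5.4) to (11.9, 10.7), a distance of √(2.6² + 5.3²) ≈ 5.9.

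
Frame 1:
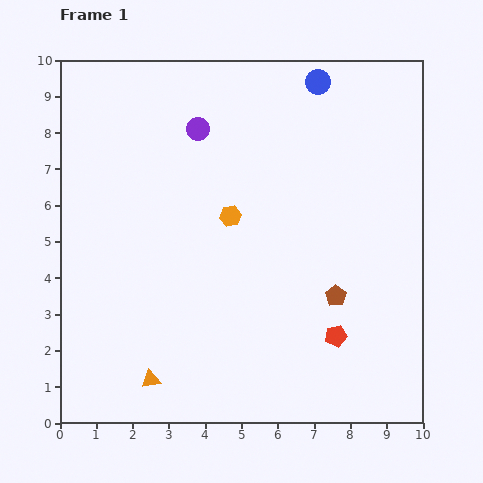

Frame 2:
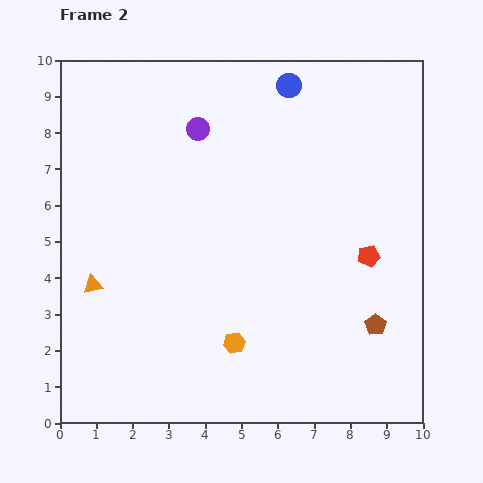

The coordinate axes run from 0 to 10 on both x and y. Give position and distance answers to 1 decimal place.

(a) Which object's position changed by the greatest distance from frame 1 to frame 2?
the orange hexagon

(moved 3.5; next 3.1)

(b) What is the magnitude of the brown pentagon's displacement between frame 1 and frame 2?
1.4

The brown pentagon moved from (7.6, 3.5) to (8.7, 2.7), a distance of √(1.1² + 0.8²) ≈ 1.4.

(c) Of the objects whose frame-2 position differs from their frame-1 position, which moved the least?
the blue circle

(moved 0.8)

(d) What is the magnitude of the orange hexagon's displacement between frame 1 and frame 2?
3.5

The orange hexagon moved from (4.7, 5.7) to (4.8, 2.2), a distance of √(0.1² + 3.5²) ≈ 3.5.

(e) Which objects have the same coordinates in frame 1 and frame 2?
the purple circle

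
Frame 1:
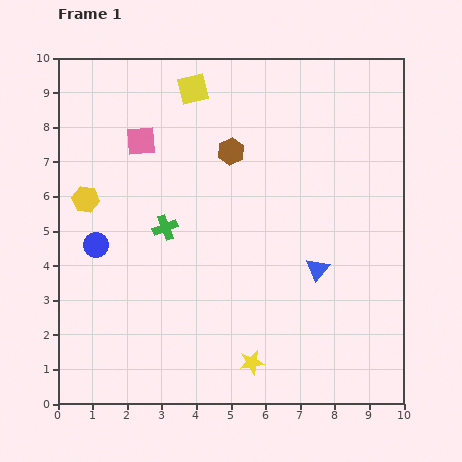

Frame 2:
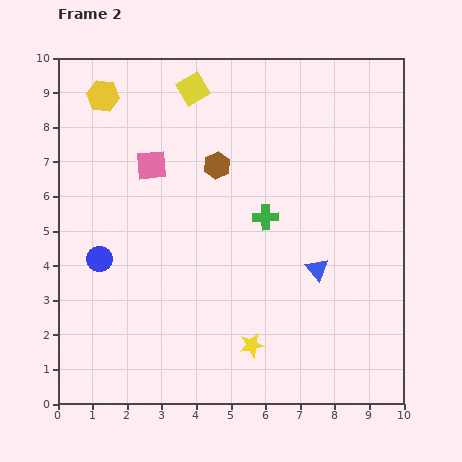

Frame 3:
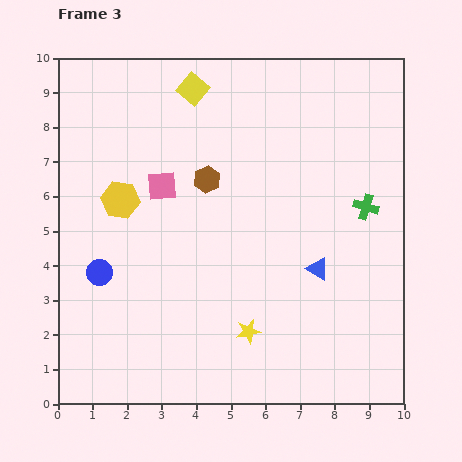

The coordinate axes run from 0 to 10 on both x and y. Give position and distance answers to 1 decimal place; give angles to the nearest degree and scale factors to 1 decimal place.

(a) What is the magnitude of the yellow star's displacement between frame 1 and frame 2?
0.5

The yellow star moved from (5.6, 1.2) to (5.6, 1.7), a distance of √(0.0² + 0.5²) ≈ 0.5.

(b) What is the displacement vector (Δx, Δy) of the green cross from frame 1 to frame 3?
(5.8, 0.6)

The green cross was at (3.1, 5.1) in frame 1 and (8.9, 5.7) in frame 3.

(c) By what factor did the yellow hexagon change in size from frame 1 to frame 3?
1.4×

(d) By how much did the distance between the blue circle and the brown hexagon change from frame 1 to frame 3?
-0.6

Distance in frame 1: 4.7. Distance in frame 3: 4.1.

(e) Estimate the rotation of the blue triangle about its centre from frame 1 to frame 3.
38° counter-clockwise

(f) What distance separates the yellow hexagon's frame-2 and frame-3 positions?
3.0

The yellow hexagon moved from (1.3, 8.9) to (1.8, 5.9), a distance of √(0.5² + 3.0²) ≈ 3.0.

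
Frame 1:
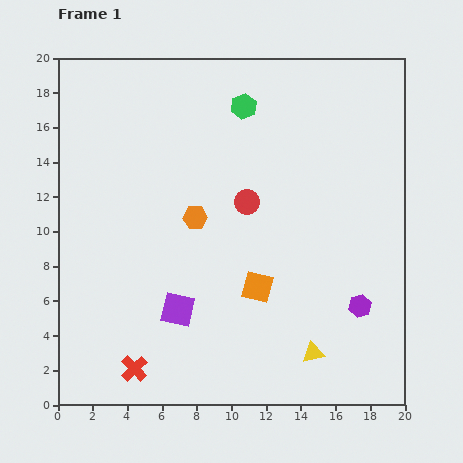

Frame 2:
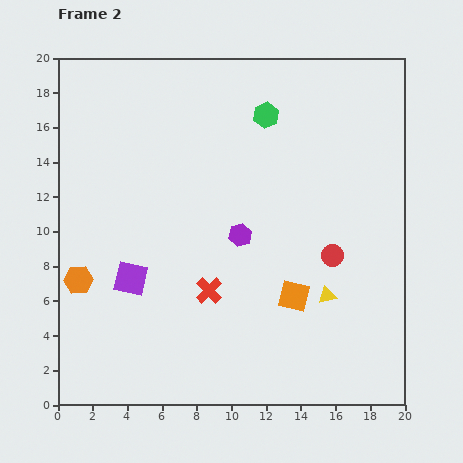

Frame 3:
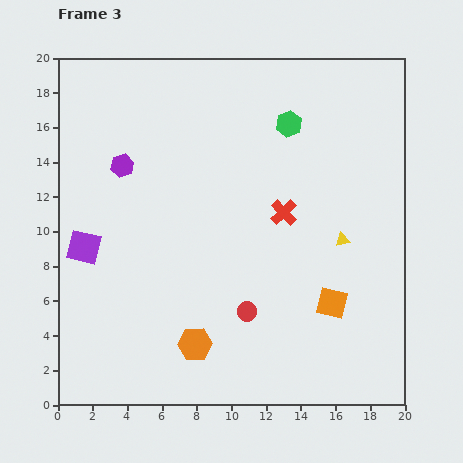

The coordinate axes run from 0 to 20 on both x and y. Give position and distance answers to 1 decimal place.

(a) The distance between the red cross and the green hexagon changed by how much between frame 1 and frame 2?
-5.8

Distance in frame 1: 16.4. Distance in frame 2: 10.6.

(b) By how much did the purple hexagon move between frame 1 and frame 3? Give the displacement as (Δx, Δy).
(-13.7, 8.1)

The purple hexagon was at (17.4, 5.7) in frame 1 and (3.7, 13.8) in frame 3.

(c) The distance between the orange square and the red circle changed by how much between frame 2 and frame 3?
+1.7

Distance in frame 2: 3.2. Distance in frame 3: 4.9.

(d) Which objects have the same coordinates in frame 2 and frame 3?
none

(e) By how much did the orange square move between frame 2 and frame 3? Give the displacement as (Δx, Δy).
(2.2, -0.4)

The orange square was at (13.6, 6.3) in frame 2 and (15.8, 5.9) in frame 3.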